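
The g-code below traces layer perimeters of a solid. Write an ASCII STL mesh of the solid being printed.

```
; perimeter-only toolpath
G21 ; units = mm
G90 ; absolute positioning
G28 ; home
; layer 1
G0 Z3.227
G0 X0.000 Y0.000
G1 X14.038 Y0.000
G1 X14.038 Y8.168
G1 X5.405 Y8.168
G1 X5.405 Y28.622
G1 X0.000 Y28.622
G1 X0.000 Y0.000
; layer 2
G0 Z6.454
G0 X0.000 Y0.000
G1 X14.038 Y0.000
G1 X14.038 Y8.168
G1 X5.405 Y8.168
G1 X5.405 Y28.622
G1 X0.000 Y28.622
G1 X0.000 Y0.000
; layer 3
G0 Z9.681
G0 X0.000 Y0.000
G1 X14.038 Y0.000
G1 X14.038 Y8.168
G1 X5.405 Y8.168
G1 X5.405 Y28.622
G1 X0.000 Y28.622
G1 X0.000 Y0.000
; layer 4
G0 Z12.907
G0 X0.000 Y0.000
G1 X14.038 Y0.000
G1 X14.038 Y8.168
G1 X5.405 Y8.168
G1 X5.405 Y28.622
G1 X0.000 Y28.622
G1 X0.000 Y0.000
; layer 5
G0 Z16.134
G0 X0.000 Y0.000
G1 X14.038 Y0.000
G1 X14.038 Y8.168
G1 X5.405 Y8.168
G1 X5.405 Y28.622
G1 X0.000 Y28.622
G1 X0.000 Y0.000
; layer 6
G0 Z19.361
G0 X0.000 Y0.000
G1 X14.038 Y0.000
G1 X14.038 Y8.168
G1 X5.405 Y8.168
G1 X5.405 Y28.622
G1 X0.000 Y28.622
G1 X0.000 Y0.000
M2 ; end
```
solid part
  facet normal 0.0000 0.0000 -1.0000
    outer loop
      vertex 14.038 8.168 0.000
      vertex 14.038 0.000 0.000
      vertex 0.000 0.000 0.000
    endloop
  endfacet
  facet normal 0.0000 0.0000 -1.0000
    outer loop
      vertex 5.405 8.168 0.000
      vertex 14.038 8.168 0.000
      vertex 0.000 0.000 0.000
    endloop
  endfacet
  facet normal 0.0000 0.0000 -1.0000
    outer loop
      vertex 5.405 28.622 0.000
      vertex 5.405 8.168 0.000
      vertex 0.000 0.000 0.000
    endloop
  endfacet
  facet normal 0.0000 0.0000 -1.0000
    outer loop
      vertex 0.000 28.622 0.000
      vertex 5.405 28.622 0.000
      vertex 0.000 0.000 0.000
    endloop
  endfacet
  facet normal 0.0000 0.0000 1.0000
    outer loop
      vertex 0.000 0.000 19.361
      vertex 14.038 0.000 19.361
      vertex 14.038 8.168 19.361
    endloop
  endfacet
  facet normal 0.0000 0.0000 1.0000
    outer loop
      vertex 0.000 0.000 19.361
      vertex 14.038 8.168 19.361
      vertex 5.405 8.168 19.361
    endloop
  endfacet
  facet normal 0.0000 0.0000 1.0000
    outer loop
      vertex 0.000 0.000 19.361
      vertex 5.405 8.168 19.361
      vertex 5.405 28.622 19.361
    endloop
  endfacet
  facet normal 0.0000 0.0000 1.0000
    outer loop
      vertex 0.000 0.000 19.361
      vertex 5.405 28.622 19.361
      vertex 0.000 28.622 19.361
    endloop
  endfacet
  facet normal 0.0000 -1.0000 0.0000
    outer loop
      vertex 0.000 0.000 0.000
      vertex 14.038 0.000 0.000
      vertex 14.038 0.000 19.361
    endloop
  endfacet
  facet normal 0.0000 -1.0000 0.0000
    outer loop
      vertex 0.000 0.000 0.000
      vertex 14.038 0.000 19.361
      vertex 0.000 0.000 19.361
    endloop
  endfacet
  facet normal 1.0000 0.0000 0.0000
    outer loop
      vertex 14.038 0.000 0.000
      vertex 14.038 8.168 0.000
      vertex 14.038 8.168 19.361
    endloop
  endfacet
  facet normal 1.0000 0.0000 0.0000
    outer loop
      vertex 14.038 0.000 0.000
      vertex 14.038 8.168 19.361
      vertex 14.038 0.000 19.361
    endloop
  endfacet
  facet normal 0.0000 1.0000 0.0000
    outer loop
      vertex 14.038 8.168 0.000
      vertex 5.405 8.168 0.000
      vertex 5.405 8.168 19.361
    endloop
  endfacet
  facet normal 0.0000 1.0000 0.0000
    outer loop
      vertex 14.038 8.168 0.000
      vertex 5.405 8.168 19.361
      vertex 14.038 8.168 19.361
    endloop
  endfacet
  facet normal 1.0000 0.0000 0.0000
    outer loop
      vertex 5.405 8.168 0.000
      vertex 5.405 28.622 0.000
      vertex 5.405 28.622 19.361
    endloop
  endfacet
  facet normal 1.0000 0.0000 0.0000
    outer loop
      vertex 5.405 8.168 0.000
      vertex 5.405 28.622 19.361
      vertex 5.405 8.168 19.361
    endloop
  endfacet
  facet normal 0.0000 1.0000 0.0000
    outer loop
      vertex 5.405 28.622 0.000
      vertex 0.000 28.622 0.000
      vertex 0.000 28.622 19.361
    endloop
  endfacet
  facet normal 0.0000 1.0000 0.0000
    outer loop
      vertex 5.405 28.622 0.000
      vertex 0.000 28.622 19.361
      vertex 5.405 28.622 19.361
    endloop
  endfacet
  facet normal -1.0000 0.0000 0.0000
    outer loop
      vertex 0.000 28.622 0.000
      vertex 0.000 0.000 0.000
      vertex 0.000 0.000 19.361
    endloop
  endfacet
  facet normal -1.0000 0.0000 0.0000
    outer loop
      vertex 0.000 28.622 0.000
      vertex 0.000 0.000 19.361
      vertex 0.000 28.622 19.361
    endloop
  endfacet
endsolid part

The G0 Z moves step by Δz≈3.227 mm. Every layer's G1 loop is the same polygon, so the solid is a straight extrusion of it from z=0 to z≈19.4. Closing with flat bottom and top caps and triangulating gives 20 facets — an L-shaped prism: outer 14 × 28.6 mm, arm thicknesses ≈ 8.17 mm (horizontal) and 5.41 mm (vertical), extruded 19.4 mm in z.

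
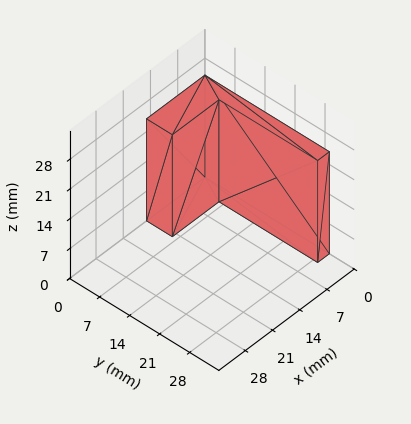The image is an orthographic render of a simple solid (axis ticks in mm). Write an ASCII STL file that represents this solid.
Reading the render: the shape is an L-shaped prism: outer 15 × 29 mm, arm thicknesses ≈ 6 mm (horizontal) and 3 mm (vertical), extruded 24 mm in z (dimensions read to the nearest mm from the axis ticks). For the STL, each face is triangulated and given an outward normal.

solid part
  facet normal 0.0000 0.0000 -1.0000
    outer loop
      vertex 15.0 6.0 0.0
      vertex 15.0 0.0 0.0
      vertex 0.0 0.0 0.0
    endloop
  endfacet
  facet normal 0.0000 0.0000 -1.0000
    outer loop
      vertex 3.0 6.0 0.0
      vertex 15.0 6.0 0.0
      vertex 0.0 0.0 0.0
    endloop
  endfacet
  facet normal 0.0000 0.0000 -1.0000
    outer loop
      vertex 3.0 29.0 0.0
      vertex 3.0 6.0 0.0
      vertex 0.0 0.0 0.0
    endloop
  endfacet
  facet normal 0.0000 0.0000 -1.0000
    outer loop
      vertex 0.0 29.0 0.0
      vertex 3.0 29.0 0.0
      vertex 0.0 0.0 0.0
    endloop
  endfacet
  facet normal 0.0000 0.0000 1.0000
    outer loop
      vertex 0.0 0.0 24.0
      vertex 15.0 0.0 24.0
      vertex 15.0 6.0 24.0
    endloop
  endfacet
  facet normal 0.0000 0.0000 1.0000
    outer loop
      vertex 0.0 0.0 24.0
      vertex 15.0 6.0 24.0
      vertex 3.0 6.0 24.0
    endloop
  endfacet
  facet normal 0.0000 0.0000 1.0000
    outer loop
      vertex 0.0 0.0 24.0
      vertex 3.0 6.0 24.0
      vertex 3.0 29.0 24.0
    endloop
  endfacet
  facet normal 0.0000 0.0000 1.0000
    outer loop
      vertex 0.0 0.0 24.0
      vertex 3.0 29.0 24.0
      vertex 0.0 29.0 24.0
    endloop
  endfacet
  facet normal 0.0000 -1.0000 0.0000
    outer loop
      vertex 0.0 0.0 0.0
      vertex 15.0 0.0 0.0
      vertex 15.0 0.0 24.0
    endloop
  endfacet
  facet normal 0.0000 -1.0000 0.0000
    outer loop
      vertex 0.0 0.0 0.0
      vertex 15.0 0.0 24.0
      vertex 0.0 0.0 24.0
    endloop
  endfacet
  facet normal 1.0000 0.0000 0.0000
    outer loop
      vertex 15.0 0.0 0.0
      vertex 15.0 6.0 0.0
      vertex 15.0 6.0 24.0
    endloop
  endfacet
  facet normal 1.0000 0.0000 0.0000
    outer loop
      vertex 15.0 0.0 0.0
      vertex 15.0 6.0 24.0
      vertex 15.0 0.0 24.0
    endloop
  endfacet
  facet normal 0.0000 1.0000 0.0000
    outer loop
      vertex 15.0 6.0 0.0
      vertex 3.0 6.0 0.0
      vertex 3.0 6.0 24.0
    endloop
  endfacet
  facet normal 0.0000 1.0000 0.0000
    outer loop
      vertex 15.0 6.0 0.0
      vertex 3.0 6.0 24.0
      vertex 15.0 6.0 24.0
    endloop
  endfacet
  facet normal 1.0000 0.0000 0.0000
    outer loop
      vertex 3.0 6.0 0.0
      vertex 3.0 29.0 0.0
      vertex 3.0 29.0 24.0
    endloop
  endfacet
  facet normal 1.0000 0.0000 0.0000
    outer loop
      vertex 3.0 6.0 0.0
      vertex 3.0 29.0 24.0
      vertex 3.0 6.0 24.0
    endloop
  endfacet
  facet normal 0.0000 1.0000 0.0000
    outer loop
      vertex 3.0 29.0 0.0
      vertex 0.0 29.0 0.0
      vertex 0.0 29.0 24.0
    endloop
  endfacet
  facet normal 0.0000 1.0000 0.0000
    outer loop
      vertex 3.0 29.0 0.0
      vertex 0.0 29.0 24.0
      vertex 3.0 29.0 24.0
    endloop
  endfacet
  facet normal -1.0000 0.0000 0.0000
    outer loop
      vertex 0.0 29.0 0.0
      vertex 0.0 0.0 0.0
      vertex 0.0 0.0 24.0
    endloop
  endfacet
  facet normal -1.0000 0.0000 0.0000
    outer loop
      vertex 0.0 29.0 0.0
      vertex 0.0 0.0 24.0
      vertex 0.0 29.0 24.0
    endloop
  endfacet
endsolid part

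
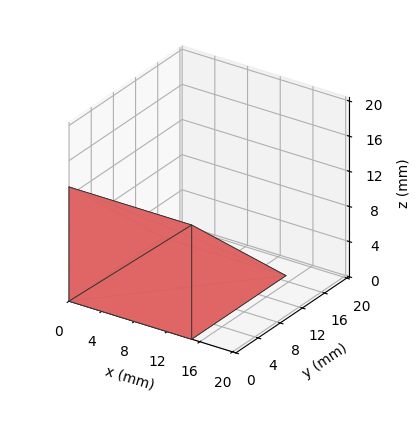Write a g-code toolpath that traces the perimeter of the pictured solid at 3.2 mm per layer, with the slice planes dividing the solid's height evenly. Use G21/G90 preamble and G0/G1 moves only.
Reading the render: the shape is a wedge (ramp): 15 × 17 mm base, rising to 13 mm along the y=0 edge and sloping linearly to z=0 at y=17 (dimensions read to the nearest mm from the axis ticks). For the g-code, the solid's height is divided into equal slices at the stated Δz and each level perimeter traced with G1 moves after a G0 lift.

; perimeter-only toolpath
G21 ; units = mm
G90 ; absolute positioning
G28 ; home
; layer 1
G0 Z3.2
G0 X0.0 Y0.0
G1 X15.0 Y0.0
G1 X15.0 Y12.8
G1 X0.0 Y12.8
G1 X0.0 Y0.0
; layer 2
G0 Z6.5
G0 X0.0 Y0.0
G1 X15.0 Y0.0
G1 X15.0 Y8.5
G1 X0.0 Y8.5
G1 X0.0 Y0.0
; layer 3
G0 Z9.8
G0 X0.0 Y0.0
G1 X15.0 Y0.0
G1 X15.0 Y4.2
G1 X0.0 Y4.2
G1 X0.0 Y0.0
M2 ; end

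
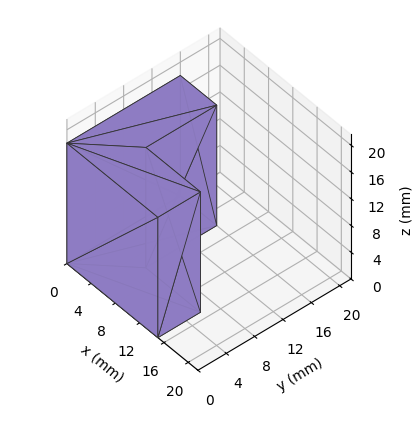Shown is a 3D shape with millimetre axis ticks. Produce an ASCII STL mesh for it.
Reading the render: the shape is an L-shaped prism: outer 15 × 16 mm, arm thicknesses ≈ 6 mm (horizontal) and 6 mm (vertical), extruded 18 mm in z (dimensions read to the nearest mm from the axis ticks). For the STL, each face is triangulated and given an outward normal.

solid part
  facet normal 0.0000 0.0000 -1.0000
    outer loop
      vertex 15.0 6.0 0.0
      vertex 15.0 0.0 0.0
      vertex 0.0 0.0 0.0
    endloop
  endfacet
  facet normal 0.0000 0.0000 -1.0000
    outer loop
      vertex 6.0 6.0 0.0
      vertex 15.0 6.0 0.0
      vertex 0.0 0.0 0.0
    endloop
  endfacet
  facet normal 0.0000 0.0000 -1.0000
    outer loop
      vertex 6.0 16.0 0.0
      vertex 6.0 6.0 0.0
      vertex 0.0 0.0 0.0
    endloop
  endfacet
  facet normal 0.0000 0.0000 -1.0000
    outer loop
      vertex 0.0 16.0 0.0
      vertex 6.0 16.0 0.0
      vertex 0.0 0.0 0.0
    endloop
  endfacet
  facet normal 0.0000 0.0000 1.0000
    outer loop
      vertex 0.0 0.0 18.0
      vertex 15.0 0.0 18.0
      vertex 15.0 6.0 18.0
    endloop
  endfacet
  facet normal 0.0000 0.0000 1.0000
    outer loop
      vertex 0.0 0.0 18.0
      vertex 15.0 6.0 18.0
      vertex 6.0 6.0 18.0
    endloop
  endfacet
  facet normal 0.0000 0.0000 1.0000
    outer loop
      vertex 0.0 0.0 18.0
      vertex 6.0 6.0 18.0
      vertex 6.0 16.0 18.0
    endloop
  endfacet
  facet normal 0.0000 0.0000 1.0000
    outer loop
      vertex 0.0 0.0 18.0
      vertex 6.0 16.0 18.0
      vertex 0.0 16.0 18.0
    endloop
  endfacet
  facet normal 0.0000 -1.0000 0.0000
    outer loop
      vertex 0.0 0.0 0.0
      vertex 15.0 0.0 0.0
      vertex 15.0 0.0 18.0
    endloop
  endfacet
  facet normal 0.0000 -1.0000 0.0000
    outer loop
      vertex 0.0 0.0 0.0
      vertex 15.0 0.0 18.0
      vertex 0.0 0.0 18.0
    endloop
  endfacet
  facet normal 1.0000 0.0000 0.0000
    outer loop
      vertex 15.0 0.0 0.0
      vertex 15.0 6.0 0.0
      vertex 15.0 6.0 18.0
    endloop
  endfacet
  facet normal 1.0000 0.0000 0.0000
    outer loop
      vertex 15.0 0.0 0.0
      vertex 15.0 6.0 18.0
      vertex 15.0 0.0 18.0
    endloop
  endfacet
  facet normal 0.0000 1.0000 0.0000
    outer loop
      vertex 15.0 6.0 0.0
      vertex 6.0 6.0 0.0
      vertex 6.0 6.0 18.0
    endloop
  endfacet
  facet normal 0.0000 1.0000 0.0000
    outer loop
      vertex 15.0 6.0 0.0
      vertex 6.0 6.0 18.0
      vertex 15.0 6.0 18.0
    endloop
  endfacet
  facet normal 1.0000 0.0000 0.0000
    outer loop
      vertex 6.0 6.0 0.0
      vertex 6.0 16.0 0.0
      vertex 6.0 16.0 18.0
    endloop
  endfacet
  facet normal 1.0000 0.0000 0.0000
    outer loop
      vertex 6.0 6.0 0.0
      vertex 6.0 16.0 18.0
      vertex 6.0 6.0 18.0
    endloop
  endfacet
  facet normal 0.0000 1.0000 0.0000
    outer loop
      vertex 6.0 16.0 0.0
      vertex 0.0 16.0 0.0
      vertex 0.0 16.0 18.0
    endloop
  endfacet
  facet normal 0.0000 1.0000 0.0000
    outer loop
      vertex 6.0 16.0 0.0
      vertex 0.0 16.0 18.0
      vertex 6.0 16.0 18.0
    endloop
  endfacet
  facet normal -1.0000 0.0000 0.0000
    outer loop
      vertex 0.0 16.0 0.0
      vertex 0.0 0.0 0.0
      vertex 0.0 0.0 18.0
    endloop
  endfacet
  facet normal -1.0000 0.0000 0.0000
    outer loop
      vertex 0.0 16.0 0.0
      vertex 0.0 0.0 18.0
      vertex 0.0 16.0 18.0
    endloop
  endfacet
endsolid part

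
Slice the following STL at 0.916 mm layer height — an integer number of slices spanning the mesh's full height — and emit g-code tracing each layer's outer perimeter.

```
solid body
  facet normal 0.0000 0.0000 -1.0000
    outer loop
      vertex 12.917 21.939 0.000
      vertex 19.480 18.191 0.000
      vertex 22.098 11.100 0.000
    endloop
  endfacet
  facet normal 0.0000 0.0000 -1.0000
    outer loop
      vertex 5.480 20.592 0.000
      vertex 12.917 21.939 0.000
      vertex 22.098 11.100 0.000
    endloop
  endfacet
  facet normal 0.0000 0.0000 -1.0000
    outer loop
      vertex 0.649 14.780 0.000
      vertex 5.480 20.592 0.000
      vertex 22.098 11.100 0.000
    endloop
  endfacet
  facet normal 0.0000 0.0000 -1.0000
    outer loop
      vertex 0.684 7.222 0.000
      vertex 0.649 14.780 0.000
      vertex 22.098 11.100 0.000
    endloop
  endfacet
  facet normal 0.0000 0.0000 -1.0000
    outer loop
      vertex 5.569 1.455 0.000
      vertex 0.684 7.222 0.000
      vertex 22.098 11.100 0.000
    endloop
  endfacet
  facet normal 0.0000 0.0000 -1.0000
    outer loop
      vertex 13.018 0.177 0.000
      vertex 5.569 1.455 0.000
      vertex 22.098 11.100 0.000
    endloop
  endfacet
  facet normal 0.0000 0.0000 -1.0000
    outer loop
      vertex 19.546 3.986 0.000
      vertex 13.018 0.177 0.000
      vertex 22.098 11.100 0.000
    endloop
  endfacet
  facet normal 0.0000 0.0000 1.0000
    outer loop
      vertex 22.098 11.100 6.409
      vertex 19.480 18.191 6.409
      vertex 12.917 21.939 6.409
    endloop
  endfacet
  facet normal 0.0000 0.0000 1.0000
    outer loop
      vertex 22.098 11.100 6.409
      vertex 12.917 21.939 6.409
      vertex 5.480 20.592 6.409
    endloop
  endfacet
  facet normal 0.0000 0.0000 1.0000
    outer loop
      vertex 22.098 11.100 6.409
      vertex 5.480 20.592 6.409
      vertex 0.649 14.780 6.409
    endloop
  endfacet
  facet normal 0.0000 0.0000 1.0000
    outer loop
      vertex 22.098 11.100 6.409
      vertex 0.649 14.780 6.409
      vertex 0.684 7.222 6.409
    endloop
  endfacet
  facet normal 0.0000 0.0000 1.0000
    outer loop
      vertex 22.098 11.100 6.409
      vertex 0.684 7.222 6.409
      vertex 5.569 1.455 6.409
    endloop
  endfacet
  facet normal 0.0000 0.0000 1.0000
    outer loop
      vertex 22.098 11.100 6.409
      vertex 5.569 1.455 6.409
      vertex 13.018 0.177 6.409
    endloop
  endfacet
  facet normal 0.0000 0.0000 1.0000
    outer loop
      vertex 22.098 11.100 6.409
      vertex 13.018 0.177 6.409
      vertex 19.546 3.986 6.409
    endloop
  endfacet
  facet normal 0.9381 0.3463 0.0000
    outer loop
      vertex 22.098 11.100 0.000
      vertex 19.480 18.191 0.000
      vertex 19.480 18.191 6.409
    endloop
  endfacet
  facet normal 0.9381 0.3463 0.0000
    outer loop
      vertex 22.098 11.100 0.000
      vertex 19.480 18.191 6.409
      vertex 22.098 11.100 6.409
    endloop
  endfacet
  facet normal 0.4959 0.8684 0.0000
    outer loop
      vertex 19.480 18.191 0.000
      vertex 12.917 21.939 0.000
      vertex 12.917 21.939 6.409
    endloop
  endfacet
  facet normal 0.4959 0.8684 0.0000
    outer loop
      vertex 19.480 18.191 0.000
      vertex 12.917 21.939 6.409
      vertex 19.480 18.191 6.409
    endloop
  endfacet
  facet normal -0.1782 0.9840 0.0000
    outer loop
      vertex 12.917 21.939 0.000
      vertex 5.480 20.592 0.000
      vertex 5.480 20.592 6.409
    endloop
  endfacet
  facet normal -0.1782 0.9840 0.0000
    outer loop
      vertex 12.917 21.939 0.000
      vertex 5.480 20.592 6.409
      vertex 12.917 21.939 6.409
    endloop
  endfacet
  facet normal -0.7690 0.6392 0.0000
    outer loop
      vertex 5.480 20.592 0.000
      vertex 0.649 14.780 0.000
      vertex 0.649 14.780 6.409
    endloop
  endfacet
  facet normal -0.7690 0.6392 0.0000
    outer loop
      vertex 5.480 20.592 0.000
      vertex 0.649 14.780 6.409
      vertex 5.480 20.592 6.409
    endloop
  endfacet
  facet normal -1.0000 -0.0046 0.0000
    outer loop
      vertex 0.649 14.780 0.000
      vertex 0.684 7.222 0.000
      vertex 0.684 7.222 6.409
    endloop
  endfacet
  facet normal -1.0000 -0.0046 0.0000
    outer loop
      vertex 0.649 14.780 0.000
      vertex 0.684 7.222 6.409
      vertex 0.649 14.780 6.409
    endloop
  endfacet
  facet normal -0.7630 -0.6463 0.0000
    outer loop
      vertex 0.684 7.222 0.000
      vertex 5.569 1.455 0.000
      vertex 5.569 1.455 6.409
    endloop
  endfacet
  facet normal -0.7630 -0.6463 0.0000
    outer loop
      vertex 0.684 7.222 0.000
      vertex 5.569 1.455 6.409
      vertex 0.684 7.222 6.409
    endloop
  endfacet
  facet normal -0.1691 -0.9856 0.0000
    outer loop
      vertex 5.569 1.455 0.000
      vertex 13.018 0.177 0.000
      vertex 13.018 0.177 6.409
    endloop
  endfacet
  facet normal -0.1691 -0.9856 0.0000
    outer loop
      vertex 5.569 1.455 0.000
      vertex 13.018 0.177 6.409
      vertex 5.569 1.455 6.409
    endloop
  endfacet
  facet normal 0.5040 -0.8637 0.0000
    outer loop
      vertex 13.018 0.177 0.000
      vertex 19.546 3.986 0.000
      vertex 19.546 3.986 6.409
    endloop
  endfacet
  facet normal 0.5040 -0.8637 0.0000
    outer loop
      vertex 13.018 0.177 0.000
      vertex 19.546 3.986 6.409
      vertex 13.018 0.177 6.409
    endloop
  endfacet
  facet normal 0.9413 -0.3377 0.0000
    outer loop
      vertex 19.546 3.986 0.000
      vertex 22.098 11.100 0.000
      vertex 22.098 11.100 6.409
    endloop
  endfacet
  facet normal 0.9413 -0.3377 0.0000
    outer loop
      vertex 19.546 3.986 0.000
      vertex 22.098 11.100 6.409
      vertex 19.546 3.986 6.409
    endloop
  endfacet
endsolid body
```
; perimeter-only toolpath
G21 ; units = mm
G90 ; absolute positioning
G28 ; home
; layer 1
G0 Z0.916
G0 X22.098 Y11.100
G1 X19.480 Y18.191
G1 X12.917 Y21.939
G1 X5.480 Y20.592
G1 X0.649 Y14.780
G1 X0.684 Y7.222
G1 X5.569 Y1.455
G1 X13.018 Y0.177
G1 X19.546 Y3.986
G1 X22.098 Y11.100
; layer 2
G0 Z1.831
G0 X22.098 Y11.100
G1 X19.480 Y18.191
G1 X12.917 Y21.939
G1 X5.480 Y20.592
G1 X0.649 Y14.780
G1 X0.684 Y7.222
G1 X5.569 Y1.455
G1 X13.018 Y0.177
G1 X19.546 Y3.986
G1 X22.098 Y11.100
; layer 3
G0 Z2.747
G0 X22.098 Y11.100
G1 X19.480 Y18.191
G1 X12.917 Y21.939
G1 X5.480 Y20.592
G1 X0.649 Y14.780
G1 X0.684 Y7.222
G1 X5.569 Y1.455
G1 X13.018 Y0.177
G1 X19.546 Y3.986
G1 X22.098 Y11.100
; layer 4
G0 Z3.662
G0 X22.098 Y11.100
G1 X19.480 Y18.191
G1 X12.917 Y21.939
G1 X5.480 Y20.592
G1 X0.649 Y14.780
G1 X0.684 Y7.222
G1 X5.569 Y1.455
G1 X13.018 Y0.177
G1 X19.546 Y3.986
G1 X22.098 Y11.100
; layer 5
G0 Z4.578
G0 X22.098 Y11.100
G1 X19.480 Y18.191
G1 X12.917 Y21.939
G1 X5.480 Y20.592
G1 X0.649 Y14.780
G1 X0.684 Y7.222
G1 X5.569 Y1.455
G1 X13.018 Y0.177
G1 X19.546 Y3.986
G1 X22.098 Y11.100
; layer 6
G0 Z5.493
G0 X22.098 Y11.100
G1 X19.480 Y18.191
G1 X12.917 Y21.939
G1 X5.480 Y20.592
G1 X0.649 Y14.780
G1 X0.684 Y7.222
G1 X5.569 Y1.455
G1 X13.018 Y0.177
G1 X19.546 Y3.986
G1 X22.098 Y11.100
; layer 7
G0 Z6.409
G0 X22.098 Y11.100
G1 X19.480 Y18.191
G1 X12.917 Y21.939
G1 X5.480 Y20.592
G1 X0.649 Y14.780
G1 X0.684 Y7.222
G1 X5.569 Y1.455
G1 X13.018 Y0.177
G1 X19.546 Y3.986
G1 X22.098 Y11.100
M2 ; end

The solid is a regular 9-sided prism (a cylinder approximated with 9 flat sides), circumscribed radius ≈ 11 mm, height ≈ 6.41 mm. Slicing at Δz = 0.916 mm — 7 equal slices spanning the solid's height, so layer i sits at z = i·h/7 — gives 7 non-empty perimeters. Each is a 9-segment closed polygon; G0 lifts to the layer z and rapids to the start vertex, then G1 traces the edges.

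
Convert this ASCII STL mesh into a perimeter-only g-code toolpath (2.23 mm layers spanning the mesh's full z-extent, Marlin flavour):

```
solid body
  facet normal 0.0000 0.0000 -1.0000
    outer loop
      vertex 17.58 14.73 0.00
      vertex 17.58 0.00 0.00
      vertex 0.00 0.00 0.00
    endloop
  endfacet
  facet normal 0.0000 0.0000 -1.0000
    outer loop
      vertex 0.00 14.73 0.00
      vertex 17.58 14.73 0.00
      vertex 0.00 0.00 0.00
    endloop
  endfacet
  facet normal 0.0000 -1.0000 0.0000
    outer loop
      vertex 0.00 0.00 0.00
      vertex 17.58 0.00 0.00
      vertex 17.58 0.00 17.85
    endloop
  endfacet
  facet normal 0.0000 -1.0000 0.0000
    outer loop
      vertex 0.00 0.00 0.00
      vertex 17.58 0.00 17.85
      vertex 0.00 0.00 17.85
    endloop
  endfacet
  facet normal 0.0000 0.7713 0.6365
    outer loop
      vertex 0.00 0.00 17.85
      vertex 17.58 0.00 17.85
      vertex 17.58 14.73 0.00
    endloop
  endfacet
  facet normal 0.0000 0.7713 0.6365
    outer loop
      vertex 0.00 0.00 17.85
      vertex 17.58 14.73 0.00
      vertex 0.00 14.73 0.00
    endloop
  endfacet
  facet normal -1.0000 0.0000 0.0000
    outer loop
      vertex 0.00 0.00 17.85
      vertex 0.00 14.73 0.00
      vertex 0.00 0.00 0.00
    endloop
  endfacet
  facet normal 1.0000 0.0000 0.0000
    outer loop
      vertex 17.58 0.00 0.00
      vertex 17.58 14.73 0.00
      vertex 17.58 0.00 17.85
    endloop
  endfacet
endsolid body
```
; perimeter-only toolpath
G21 ; units = mm
G90 ; absolute positioning
G28 ; home
; layer 1
G0 Z2.23
G0 X0.00 Y0.00
G1 X17.58 Y0.00
G1 X17.58 Y12.89
G1 X0.00 Y12.89
G1 X0.00 Y0.00
; layer 2
G0 Z4.46
G0 X0.00 Y0.00
G1 X17.58 Y0.00
G1 X17.58 Y11.05
G1 X0.00 Y11.05
G1 X0.00 Y0.00
; layer 3
G0 Z6.69
G0 X0.00 Y0.00
G1 X17.58 Y0.00
G1 X17.58 Y9.21
G1 X0.00 Y9.21
G1 X0.00 Y0.00
; layer 4
G0 Z8.93
G0 X0.00 Y0.00
G1 X17.58 Y0.00
G1 X17.58 Y7.37
G1 X0.00 Y7.37
G1 X0.00 Y0.00
; layer 5
G0 Z11.16
G0 X0.00 Y0.00
G1 X17.58 Y0.00
G1 X17.58 Y5.52
G1 X0.00 Y5.52
G1 X0.00 Y0.00
; layer 6
G0 Z13.39
G0 X0.00 Y0.00
G1 X17.58 Y0.00
G1 X17.58 Y3.68
G1 X0.00 Y3.68
G1 X0.00 Y0.00
; layer 7
G0 Z15.62
G0 X0.00 Y0.00
G1 X17.58 Y0.00
G1 X17.58 Y1.84
G1 X0.00 Y1.84
G1 X0.00 Y0.00
M2 ; end

The solid is a wedge (ramp): 17.6 × 14.7 mm base, rising to 17.9 mm along the y=0 edge and sloping linearly to z=0 at y=14.7. Slicing at Δz = 2.23 mm — 8 equal slices spanning the solid's height, so layer i sits at z = i·h/8 — gives 7 non-empty perimeters. Each is a 4-segment closed polygon; G0 lifts to the layer z and rapids to the start vertex, then G1 traces the edges. The cross-section shrinks linearly with z (the slice at the apex is degenerate and omitted).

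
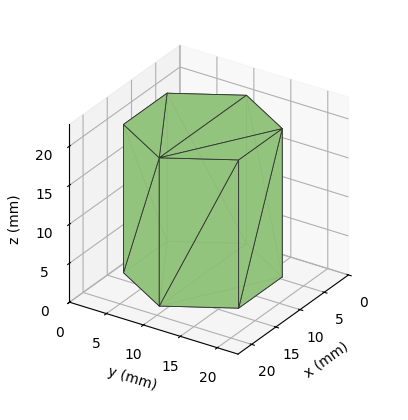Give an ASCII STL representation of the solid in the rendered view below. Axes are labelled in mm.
Reading the render: the shape is a regular 6-sided prism (a cylinder approximated with 6 flat sides), circumscribed radius ≈ 9 mm, height ≈ 19 mm (dimensions read to the nearest mm from the axis ticks). For the STL, each face is triangulated and given an outward normal.

solid part
  facet normal 0.0000 0.0000 -1.0000
    outer loop
      vertex 4.50 16.79 0.00
      vertex 13.50 16.79 0.00
      vertex 18.00 9.00 0.00
    endloop
  endfacet
  facet normal 0.0000 0.0000 -1.0000
    outer loop
      vertex 0.00 9.00 0.00
      vertex 4.50 16.79 0.00
      vertex 18.00 9.00 0.00
    endloop
  endfacet
  facet normal 0.0000 0.0000 -1.0000
    outer loop
      vertex 4.50 1.21 0.00
      vertex 0.00 9.00 0.00
      vertex 18.00 9.00 0.00
    endloop
  endfacet
  facet normal 0.0000 0.0000 -1.0000
    outer loop
      vertex 13.50 1.21 0.00
      vertex 4.50 1.21 0.00
      vertex 18.00 9.00 0.00
    endloop
  endfacet
  facet normal 0.0000 0.0000 1.0000
    outer loop
      vertex 18.00 9.00 19.00
      vertex 13.50 16.79 19.00
      vertex 4.50 16.79 19.00
    endloop
  endfacet
  facet normal 0.0000 0.0000 1.0000
    outer loop
      vertex 18.00 9.00 19.00
      vertex 4.50 16.79 19.00
      vertex 0.00 9.00 19.00
    endloop
  endfacet
  facet normal 0.0000 0.0000 1.0000
    outer loop
      vertex 18.00 9.00 19.00
      vertex 0.00 9.00 19.00
      vertex 4.50 1.21 19.00
    endloop
  endfacet
  facet normal 0.0000 0.0000 1.0000
    outer loop
      vertex 18.00 9.00 19.00
      vertex 4.50 1.21 19.00
      vertex 13.50 1.21 19.00
    endloop
  endfacet
  facet normal 0.8659 0.5002 0.0000
    outer loop
      vertex 18.00 9.00 0.00
      vertex 13.50 16.79 0.00
      vertex 13.50 16.79 19.00
    endloop
  endfacet
  facet normal 0.8659 0.5002 0.0000
    outer loop
      vertex 18.00 9.00 0.00
      vertex 13.50 16.79 19.00
      vertex 18.00 9.00 19.00
    endloop
  endfacet
  facet normal 0.0000 1.0000 0.0000
    outer loop
      vertex 13.50 16.79 0.00
      vertex 4.50 16.79 0.00
      vertex 4.50 16.79 19.00
    endloop
  endfacet
  facet normal 0.0000 1.0000 0.0000
    outer loop
      vertex 13.50 16.79 0.00
      vertex 4.50 16.79 19.00
      vertex 13.50 16.79 19.00
    endloop
  endfacet
  facet normal -0.8659 0.5002 0.0000
    outer loop
      vertex 4.50 16.79 0.00
      vertex 0.00 9.00 0.00
      vertex 0.00 9.00 19.00
    endloop
  endfacet
  facet normal -0.8659 0.5002 0.0000
    outer loop
      vertex 4.50 16.79 0.00
      vertex 0.00 9.00 19.00
      vertex 4.50 16.79 19.00
    endloop
  endfacet
  facet normal -0.8659 -0.5002 0.0000
    outer loop
      vertex 0.00 9.00 0.00
      vertex 4.50 1.21 0.00
      vertex 4.50 1.21 19.00
    endloop
  endfacet
  facet normal -0.8659 -0.5002 0.0000
    outer loop
      vertex 0.00 9.00 0.00
      vertex 4.50 1.21 19.00
      vertex 0.00 9.00 19.00
    endloop
  endfacet
  facet normal 0.0000 -1.0000 0.0000
    outer loop
      vertex 4.50 1.21 0.00
      vertex 13.50 1.21 0.00
      vertex 13.50 1.21 19.00
    endloop
  endfacet
  facet normal 0.0000 -1.0000 0.0000
    outer loop
      vertex 4.50 1.21 0.00
      vertex 13.50 1.21 19.00
      vertex 4.50 1.21 19.00
    endloop
  endfacet
  facet normal 0.8659 -0.5002 0.0000
    outer loop
      vertex 13.50 1.21 0.00
      vertex 18.00 9.00 0.00
      vertex 18.00 9.00 19.00
    endloop
  endfacet
  facet normal 0.8659 -0.5002 0.0000
    outer loop
      vertex 13.50 1.21 0.00
      vertex 18.00 9.00 19.00
      vertex 13.50 1.21 19.00
    endloop
  endfacet
endsolid part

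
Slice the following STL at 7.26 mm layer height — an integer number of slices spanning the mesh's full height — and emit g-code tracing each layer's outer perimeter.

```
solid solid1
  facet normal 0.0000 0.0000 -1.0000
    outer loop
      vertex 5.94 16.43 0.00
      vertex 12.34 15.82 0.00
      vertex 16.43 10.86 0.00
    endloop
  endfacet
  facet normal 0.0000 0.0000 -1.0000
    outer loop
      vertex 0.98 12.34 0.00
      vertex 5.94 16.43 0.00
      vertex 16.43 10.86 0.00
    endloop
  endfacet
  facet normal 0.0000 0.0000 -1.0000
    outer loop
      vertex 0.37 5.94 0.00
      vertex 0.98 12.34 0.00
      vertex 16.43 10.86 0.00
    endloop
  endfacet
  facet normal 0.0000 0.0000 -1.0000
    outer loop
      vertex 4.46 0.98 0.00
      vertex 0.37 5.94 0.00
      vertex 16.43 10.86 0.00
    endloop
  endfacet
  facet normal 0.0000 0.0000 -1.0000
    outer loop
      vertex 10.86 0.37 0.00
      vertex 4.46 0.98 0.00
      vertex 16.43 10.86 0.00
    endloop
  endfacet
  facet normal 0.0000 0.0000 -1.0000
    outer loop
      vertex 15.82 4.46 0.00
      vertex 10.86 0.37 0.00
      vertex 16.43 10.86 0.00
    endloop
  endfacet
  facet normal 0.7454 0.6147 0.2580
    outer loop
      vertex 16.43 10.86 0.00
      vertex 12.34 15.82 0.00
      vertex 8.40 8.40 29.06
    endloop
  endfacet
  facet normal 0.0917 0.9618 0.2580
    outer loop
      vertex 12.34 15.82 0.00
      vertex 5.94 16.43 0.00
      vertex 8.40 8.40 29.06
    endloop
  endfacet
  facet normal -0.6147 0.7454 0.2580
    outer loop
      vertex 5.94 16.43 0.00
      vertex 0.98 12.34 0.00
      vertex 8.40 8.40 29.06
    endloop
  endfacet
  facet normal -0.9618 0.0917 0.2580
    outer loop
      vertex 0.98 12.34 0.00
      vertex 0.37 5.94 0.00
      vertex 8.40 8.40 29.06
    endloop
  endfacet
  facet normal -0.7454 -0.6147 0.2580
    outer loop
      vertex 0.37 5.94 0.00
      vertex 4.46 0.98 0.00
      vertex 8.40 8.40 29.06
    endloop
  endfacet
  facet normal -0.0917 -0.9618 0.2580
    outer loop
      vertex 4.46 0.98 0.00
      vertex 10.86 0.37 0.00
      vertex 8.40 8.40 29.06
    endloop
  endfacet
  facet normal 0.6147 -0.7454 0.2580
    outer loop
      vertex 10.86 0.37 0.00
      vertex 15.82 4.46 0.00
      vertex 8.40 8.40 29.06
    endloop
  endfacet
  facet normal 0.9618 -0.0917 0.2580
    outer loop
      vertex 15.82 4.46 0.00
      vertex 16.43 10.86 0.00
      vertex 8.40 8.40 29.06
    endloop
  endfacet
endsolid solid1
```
; perimeter-only toolpath
G21 ; units = mm
G90 ; absolute positioning
G28 ; home
; layer 1
G0 Z7.26
G0 X14.42 Y10.24
G1 X11.35 Y13.96
G1 X6.55 Y14.42
G1 X2.83 Y11.35
G1 X2.38 Y6.55
G1 X5.45 Y2.83
G1 X10.24 Y2.38
G1 X13.96 Y5.45
G1 X14.42 Y10.24
; layer 2
G0 Z14.53
G0 X12.41 Y9.63
G1 X10.37 Y12.11
G1 X7.17 Y12.41
G1 X4.69 Y10.37
G1 X4.38 Y7.17
G1 X6.43 Y4.69
G1 X9.63 Y4.38
G1 X12.11 Y6.43
G1 X12.41 Y9.63
; layer 3
G0 Z21.79
G0 X10.41 Y9.02
G1 X9.39 Y10.26
G1 X7.79 Y10.41
G1 X6.55 Y9.39
G1 X6.39 Y7.79
G1 X7.42 Y6.55
G1 X9.02 Y6.39
G1 X10.26 Y7.42
G1 X10.41 Y9.02
M2 ; end

The solid is a regular 8-sided pyramid, base circumscribed radius ≈ 8.4 mm, apex at z ≈ 29.1 mm. Slicing at Δz = 7.26 mm — 4 equal slices spanning the solid's height, so layer i sits at z = i·h/4 — gives 3 non-empty perimeters. Each is a 8-segment closed polygon; G0 lifts to the layer z and rapids to the start vertex, then G1 traces the edges. The cross-section shrinks linearly with z (the slice at the apex is degenerate and omitted).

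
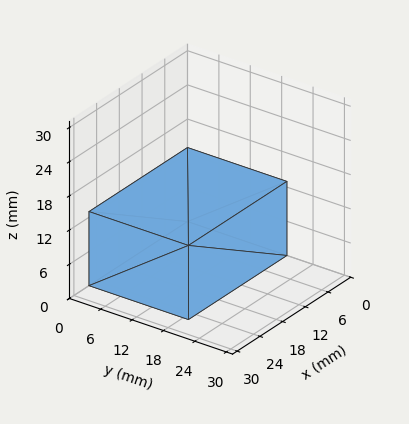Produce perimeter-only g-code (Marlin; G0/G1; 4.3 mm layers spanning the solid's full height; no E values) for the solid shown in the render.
Reading the render: the shape is a rectangular box, roughly 26 × 19 mm footprint and 13 mm tall (dimensions read to the nearest mm from the axis ticks). For the g-code, the solid's height is divided into equal slices at the stated Δz and each level perimeter traced with G1 moves after a G0 lift.

; perimeter-only toolpath
G21 ; units = mm
G90 ; absolute positioning
G28 ; home
; layer 1
G0 Z4.3
G0 X0.0 Y0.0
G1 X26.0 Y0.0
G1 X26.0 Y19.0
G1 X0.0 Y19.0
G1 X0.0 Y0.0
; layer 2
G0 Z8.7
G0 X0.0 Y0.0
G1 X26.0 Y0.0
G1 X26.0 Y19.0
G1 X0.0 Y19.0
G1 X0.0 Y0.0
; layer 3
G0 Z13.0
G0 X0.0 Y0.0
G1 X26.0 Y0.0
G1 X26.0 Y19.0
G1 X0.0 Y19.0
G1 X0.0 Y0.0
M2 ; end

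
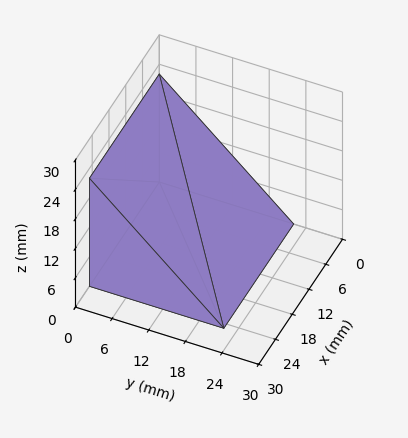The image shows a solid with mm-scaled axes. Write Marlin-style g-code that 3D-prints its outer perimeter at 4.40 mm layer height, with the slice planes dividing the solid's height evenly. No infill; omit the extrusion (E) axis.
Reading the render: the shape is a wedge (ramp): 25 × 22 mm base, rising to 22 mm along the y=0 edge and sloping linearly to z=0 at y=22 (dimensions read to the nearest mm from the axis ticks). For the g-code, the solid's height is divided into equal slices at the stated Δz and each level perimeter traced with G1 moves after a G0 lift.

; perimeter-only toolpath
G21 ; units = mm
G90 ; absolute positioning
G28 ; home
; layer 1
G0 Z4.40
G0 X0.00 Y0.00
G1 X25.00 Y0.00
G1 X25.00 Y17.60
G1 X0.00 Y17.60
G1 X0.00 Y0.00
; layer 2
G0 Z8.80
G0 X0.00 Y0.00
G1 X25.00 Y0.00
G1 X25.00 Y13.20
G1 X0.00 Y13.20
G1 X0.00 Y0.00
; layer 3
G0 Z13.20
G0 X0.00 Y0.00
G1 X25.00 Y0.00
G1 X25.00 Y8.80
G1 X0.00 Y8.80
G1 X0.00 Y0.00
; layer 4
G0 Z17.60
G0 X0.00 Y0.00
G1 X25.00 Y0.00
G1 X25.00 Y4.40
G1 X0.00 Y4.40
G1 X0.00 Y0.00
M2 ; end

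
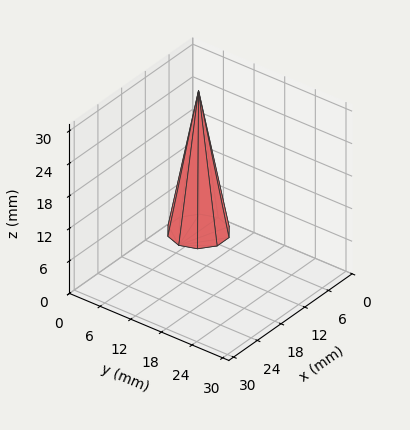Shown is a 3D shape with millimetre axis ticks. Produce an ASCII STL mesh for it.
Reading the render: the shape is a regular 10-sided pyramid, base circumscribed radius ≈ 5 mm, apex at z ≈ 26 mm (dimensions read to the nearest mm from the axis ticks). For the STL, each face is triangulated and given an outward normal.

solid part
  facet normal 0.0000 0.0000 -1.0000
    outer loop
      vertex 6.5 9.8 0.0
      vertex 9.0 7.9 0.0
      vertex 10.0 5.0 0.0
    endloop
  endfacet
  facet normal 0.0000 0.0000 -1.0000
    outer loop
      vertex 3.5 9.8 0.0
      vertex 6.5 9.8 0.0
      vertex 10.0 5.0 0.0
    endloop
  endfacet
  facet normal 0.0000 0.0000 -1.0000
    outer loop
      vertex 1.0 7.9 0.0
      vertex 3.5 9.8 0.0
      vertex 10.0 5.0 0.0
    endloop
  endfacet
  facet normal 0.0000 0.0000 -1.0000
    outer loop
      vertex 0.0 5.0 0.0
      vertex 1.0 7.9 0.0
      vertex 10.0 5.0 0.0
    endloop
  endfacet
  facet normal 0.0000 0.0000 -1.0000
    outer loop
      vertex 1.0 2.1 0.0
      vertex 0.0 5.0 0.0
      vertex 10.0 5.0 0.0
    endloop
  endfacet
  facet normal 0.0000 0.0000 -1.0000
    outer loop
      vertex 3.5 0.2 0.0
      vertex 1.0 2.1 0.0
      vertex 10.0 5.0 0.0
    endloop
  endfacet
  facet normal 0.0000 0.0000 -1.0000
    outer loop
      vertex 6.5 0.2 0.0
      vertex 3.5 0.2 0.0
      vertex 10.0 5.0 0.0
    endloop
  endfacet
  facet normal 0.0000 0.0000 -1.0000
    outer loop
      vertex 9.0 2.1 0.0
      vertex 6.5 0.2 0.0
      vertex 10.0 5.0 0.0
    endloop
  endfacet
  facet normal 0.9301 0.3207 0.1789
    outer loop
      vertex 10.0 5.0 0.0
      vertex 9.0 7.9 0.0
      vertex 5.0 5.0 26.0
    endloop
  endfacet
  facet normal 0.5953 0.7833 0.1790
    outer loop
      vertex 9.0 7.9 0.0
      vertex 6.5 9.8 0.0
      vertex 5.0 5.0 26.0
    endloop
  endfacet
  facet normal 0.0000 0.9834 0.1815
    outer loop
      vertex 6.5 9.8 0.0
      vertex 3.5 9.8 0.0
      vertex 5.0 5.0 26.0
    endloop
  endfacet
  facet normal -0.5953 0.7833 0.1790
    outer loop
      vertex 3.5 9.8 0.0
      vertex 1.0 7.9 0.0
      vertex 5.0 5.0 26.0
    endloop
  endfacet
  facet normal -0.9301 0.3207 0.1789
    outer loop
      vertex 1.0 7.9 0.0
      vertex 0.0 5.0 0.0
      vertex 5.0 5.0 26.0
    endloop
  endfacet
  facet normal -0.9301 -0.3207 0.1789
    outer loop
      vertex 0.0 5.0 0.0
      vertex 1.0 2.1 0.0
      vertex 5.0 5.0 26.0
    endloop
  endfacet
  facet normal -0.5953 -0.7833 0.1790
    outer loop
      vertex 1.0 2.1 0.0
      vertex 3.5 0.2 0.0
      vertex 5.0 5.0 26.0
    endloop
  endfacet
  facet normal 0.0000 -0.9834 0.1815
    outer loop
      vertex 3.5 0.2 0.0
      vertex 6.5 0.2 0.0
      vertex 5.0 5.0 26.0
    endloop
  endfacet
  facet normal 0.5953 -0.7833 0.1790
    outer loop
      vertex 6.5 0.2 0.0
      vertex 9.0 2.1 0.0
      vertex 5.0 5.0 26.0
    endloop
  endfacet
  facet normal 0.9301 -0.3207 0.1789
    outer loop
      vertex 9.0 2.1 0.0
      vertex 10.0 5.0 0.0
      vertex 5.0 5.0 26.0
    endloop
  endfacet
endsolid part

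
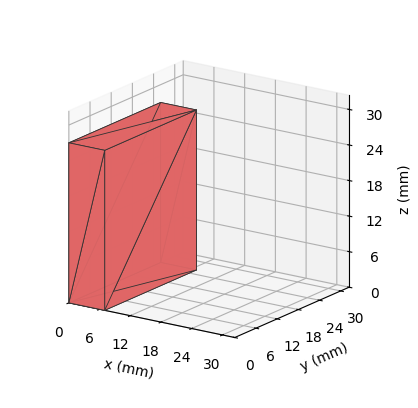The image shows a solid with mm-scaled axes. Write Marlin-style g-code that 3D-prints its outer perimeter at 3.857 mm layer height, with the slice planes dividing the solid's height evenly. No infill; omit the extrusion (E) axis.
Reading the render: the shape is a rectangular box, roughly 7 × 26 mm footprint and 27 mm tall (dimensions read to the nearest mm from the axis ticks). For the g-code, the solid's height is divided into equal slices at the stated Δz and each level perimeter traced with G1 moves after a G0 lift.

; perimeter-only toolpath
G21 ; units = mm
G90 ; absolute positioning
G28 ; home
; layer 1
G0 Z3.857
G0 X0.000 Y0.000
G1 X7.000 Y0.000
G1 X7.000 Y26.000
G1 X0.000 Y26.000
G1 X0.000 Y0.000
; layer 2
G0 Z7.714
G0 X0.000 Y0.000
G1 X7.000 Y0.000
G1 X7.000 Y26.000
G1 X0.000 Y26.000
G1 X0.000 Y0.000
; layer 3
G0 Z11.571
G0 X0.000 Y0.000
G1 X7.000 Y0.000
G1 X7.000 Y26.000
G1 X0.000 Y26.000
G1 X0.000 Y0.000
; layer 4
G0 Z15.429
G0 X0.000 Y0.000
G1 X7.000 Y0.000
G1 X7.000 Y26.000
G1 X0.000 Y26.000
G1 X0.000 Y0.000
; layer 5
G0 Z19.286
G0 X0.000 Y0.000
G1 X7.000 Y0.000
G1 X7.000 Y26.000
G1 X0.000 Y26.000
G1 X0.000 Y0.000
; layer 6
G0 Z23.143
G0 X0.000 Y0.000
G1 X7.000 Y0.000
G1 X7.000 Y26.000
G1 X0.000 Y26.000
G1 X0.000 Y0.000
; layer 7
G0 Z27.000
G0 X0.000 Y0.000
G1 X7.000 Y0.000
G1 X7.000 Y26.000
G1 X0.000 Y26.000
G1 X0.000 Y0.000
M2 ; end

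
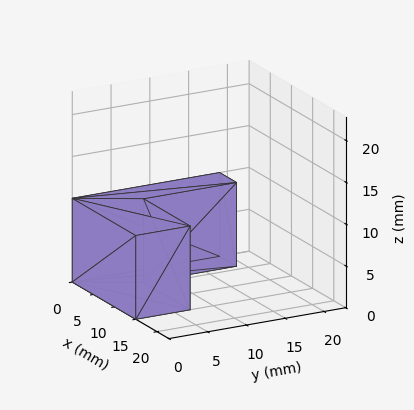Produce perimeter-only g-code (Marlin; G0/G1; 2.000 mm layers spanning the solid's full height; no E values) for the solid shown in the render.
Reading the render: the shape is an L-shaped prism: outer 15 × 19 mm, arm thicknesses ≈ 7 mm (horizontal) and 4 mm (vertical), extruded 10 mm in z (dimensions read to the nearest mm from the axis ticks). For the g-code, the solid's height is divided into equal slices at the stated Δz and each level perimeter traced with G1 moves after a G0 lift.

; perimeter-only toolpath
G21 ; units = mm
G90 ; absolute positioning
G28 ; home
; layer 1
G0 Z2.000
G0 X0.000 Y0.000
G1 X15.000 Y0.000
G1 X15.000 Y7.000
G1 X4.000 Y7.000
G1 X4.000 Y19.000
G1 X0.000 Y19.000
G1 X0.000 Y0.000
; layer 2
G0 Z4.000
G0 X0.000 Y0.000
G1 X15.000 Y0.000
G1 X15.000 Y7.000
G1 X4.000 Y7.000
G1 X4.000 Y19.000
G1 X0.000 Y19.000
G1 X0.000 Y0.000
; layer 3
G0 Z6.000
G0 X0.000 Y0.000
G1 X15.000 Y0.000
G1 X15.000 Y7.000
G1 X4.000 Y7.000
G1 X4.000 Y19.000
G1 X0.000 Y19.000
G1 X0.000 Y0.000
; layer 4
G0 Z8.000
G0 X0.000 Y0.000
G1 X15.000 Y0.000
G1 X15.000 Y7.000
G1 X4.000 Y7.000
G1 X4.000 Y19.000
G1 X0.000 Y19.000
G1 X0.000 Y0.000
; layer 5
G0 Z10.000
G0 X0.000 Y0.000
G1 X15.000 Y0.000
G1 X15.000 Y7.000
G1 X4.000 Y7.000
G1 X4.000 Y19.000
G1 X0.000 Y19.000
G1 X0.000 Y0.000
M2 ; end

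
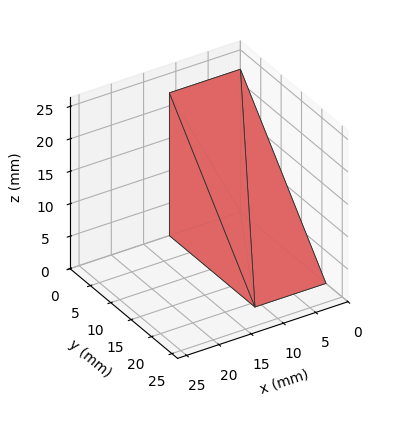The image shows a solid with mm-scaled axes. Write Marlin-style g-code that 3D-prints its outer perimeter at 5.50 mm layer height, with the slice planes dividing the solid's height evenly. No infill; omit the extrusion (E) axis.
Reading the render: the shape is a wedge (ramp): 11 × 21 mm base, rising to 22 mm along the y=0 edge and sloping linearly to z=0 at y=21 (dimensions read to the nearest mm from the axis ticks). For the g-code, the solid's height is divided into equal slices at the stated Δz and each level perimeter traced with G1 moves after a G0 lift.

; perimeter-only toolpath
G21 ; units = mm
G90 ; absolute positioning
G28 ; home
; layer 1
G0 Z5.50
G0 X0.00 Y0.00
G1 X11.00 Y0.00
G1 X11.00 Y15.75
G1 X0.00 Y15.75
G1 X0.00 Y0.00
; layer 2
G0 Z11.00
G0 X0.00 Y0.00
G1 X11.00 Y0.00
G1 X11.00 Y10.50
G1 X0.00 Y10.50
G1 X0.00 Y0.00
; layer 3
G0 Z16.50
G0 X0.00 Y0.00
G1 X11.00 Y0.00
G1 X11.00 Y5.25
G1 X0.00 Y5.25
G1 X0.00 Y0.00
M2 ; end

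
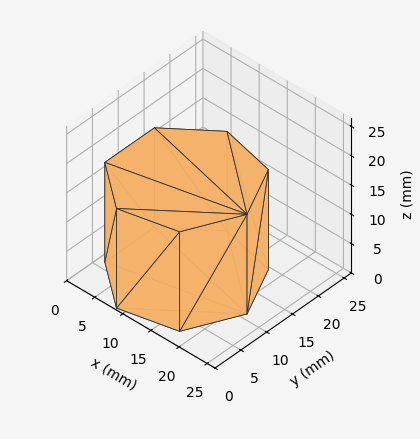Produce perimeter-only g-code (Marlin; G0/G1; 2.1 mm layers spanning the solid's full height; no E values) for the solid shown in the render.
Reading the render: the shape is a regular 7-sided prism (a cylinder approximated with 7 flat sides), circumscribed radius ≈ 11 mm, height ≈ 17 mm (dimensions read to the nearest mm from the axis ticks). For the g-code, the solid's height is divided into equal slices at the stated Δz and each level perimeter traced with G1 moves after a G0 lift.

; perimeter-only toolpath
G21 ; units = mm
G90 ; absolute positioning
G28 ; home
; layer 1
G0 Z2.1
G0 X22.0 Y11.0
G1 X17.9 Y19.6
G1 X8.6 Y21.7
G1 X1.1 Y15.8
G1 X1.1 Y6.2
G1 X8.6 Y0.3
G1 X17.9 Y2.4
G1 X22.0 Y11.0
; layer 2
G0 Z4.2
G0 X22.0 Y11.0
G1 X17.9 Y19.6
G1 X8.6 Y21.7
G1 X1.1 Y15.8
G1 X1.1 Y6.2
G1 X8.6 Y0.3
G1 X17.9 Y2.4
G1 X22.0 Y11.0
; layer 3
G0 Z6.4
G0 X22.0 Y11.0
G1 X17.9 Y19.6
G1 X8.6 Y21.7
G1 X1.1 Y15.8
G1 X1.1 Y6.2
G1 X8.6 Y0.3
G1 X17.9 Y2.4
G1 X22.0 Y11.0
; layer 4
G0 Z8.5
G0 X22.0 Y11.0
G1 X17.9 Y19.6
G1 X8.6 Y21.7
G1 X1.1 Y15.8
G1 X1.1 Y6.2
G1 X8.6 Y0.3
G1 X17.9 Y2.4
G1 X22.0 Y11.0
; layer 5
G0 Z10.6
G0 X22.0 Y11.0
G1 X17.9 Y19.6
G1 X8.6 Y21.7
G1 X1.1 Y15.8
G1 X1.1 Y6.2
G1 X8.6 Y0.3
G1 X17.9 Y2.4
G1 X22.0 Y11.0
; layer 6
G0 Z12.8
G0 X22.0 Y11.0
G1 X17.9 Y19.6
G1 X8.6 Y21.7
G1 X1.1 Y15.8
G1 X1.1 Y6.2
G1 X8.6 Y0.3
G1 X17.9 Y2.4
G1 X22.0 Y11.0
; layer 7
G0 Z14.9
G0 X22.0 Y11.0
G1 X17.9 Y19.6
G1 X8.6 Y21.7
G1 X1.1 Y15.8
G1 X1.1 Y6.2
G1 X8.6 Y0.3
G1 X17.9 Y2.4
G1 X22.0 Y11.0
; layer 8
G0 Z17.0
G0 X22.0 Y11.0
G1 X17.9 Y19.6
G1 X8.6 Y21.7
G1 X1.1 Y15.8
G1 X1.1 Y6.2
G1 X8.6 Y0.3
G1 X17.9 Y2.4
G1 X22.0 Y11.0
M2 ; end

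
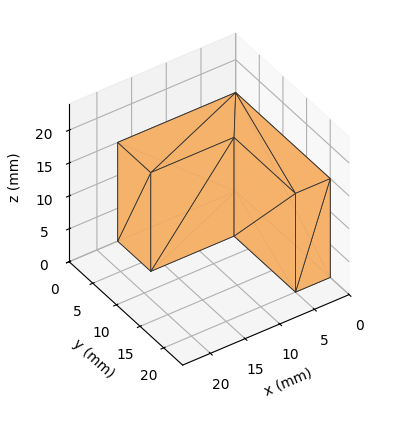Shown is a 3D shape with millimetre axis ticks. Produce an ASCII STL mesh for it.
Reading the render: the shape is an L-shaped prism: outer 17 × 20 mm, arm thicknesses ≈ 7 mm (horizontal) and 5 mm (vertical), extruded 15 mm in z (dimensions read to the nearest mm from the axis ticks). For the STL, each face is triangulated and given an outward normal.

solid part
  facet normal 0.0000 0.0000 -1.0000
    outer loop
      vertex 17.00 7.00 0.00
      vertex 17.00 0.00 0.00
      vertex 0.00 0.00 0.00
    endloop
  endfacet
  facet normal 0.0000 0.0000 -1.0000
    outer loop
      vertex 5.00 7.00 0.00
      vertex 17.00 7.00 0.00
      vertex 0.00 0.00 0.00
    endloop
  endfacet
  facet normal 0.0000 0.0000 -1.0000
    outer loop
      vertex 5.00 20.00 0.00
      vertex 5.00 7.00 0.00
      vertex 0.00 0.00 0.00
    endloop
  endfacet
  facet normal 0.0000 0.0000 -1.0000
    outer loop
      vertex 0.00 20.00 0.00
      vertex 5.00 20.00 0.00
      vertex 0.00 0.00 0.00
    endloop
  endfacet
  facet normal 0.0000 0.0000 1.0000
    outer loop
      vertex 0.00 0.00 15.00
      vertex 17.00 0.00 15.00
      vertex 17.00 7.00 15.00
    endloop
  endfacet
  facet normal 0.0000 0.0000 1.0000
    outer loop
      vertex 0.00 0.00 15.00
      vertex 17.00 7.00 15.00
      vertex 5.00 7.00 15.00
    endloop
  endfacet
  facet normal 0.0000 0.0000 1.0000
    outer loop
      vertex 0.00 0.00 15.00
      vertex 5.00 7.00 15.00
      vertex 5.00 20.00 15.00
    endloop
  endfacet
  facet normal 0.0000 0.0000 1.0000
    outer loop
      vertex 0.00 0.00 15.00
      vertex 5.00 20.00 15.00
      vertex 0.00 20.00 15.00
    endloop
  endfacet
  facet normal 0.0000 -1.0000 0.0000
    outer loop
      vertex 0.00 0.00 0.00
      vertex 17.00 0.00 0.00
      vertex 17.00 0.00 15.00
    endloop
  endfacet
  facet normal 0.0000 -1.0000 0.0000
    outer loop
      vertex 0.00 0.00 0.00
      vertex 17.00 0.00 15.00
      vertex 0.00 0.00 15.00
    endloop
  endfacet
  facet normal 1.0000 0.0000 0.0000
    outer loop
      vertex 17.00 0.00 0.00
      vertex 17.00 7.00 0.00
      vertex 17.00 7.00 15.00
    endloop
  endfacet
  facet normal 1.0000 0.0000 0.0000
    outer loop
      vertex 17.00 0.00 0.00
      vertex 17.00 7.00 15.00
      vertex 17.00 0.00 15.00
    endloop
  endfacet
  facet normal 0.0000 1.0000 0.0000
    outer loop
      vertex 17.00 7.00 0.00
      vertex 5.00 7.00 0.00
      vertex 5.00 7.00 15.00
    endloop
  endfacet
  facet normal 0.0000 1.0000 0.0000
    outer loop
      vertex 17.00 7.00 0.00
      vertex 5.00 7.00 15.00
      vertex 17.00 7.00 15.00
    endloop
  endfacet
  facet normal 1.0000 0.0000 0.0000
    outer loop
      vertex 5.00 7.00 0.00
      vertex 5.00 20.00 0.00
      vertex 5.00 20.00 15.00
    endloop
  endfacet
  facet normal 1.0000 0.0000 0.0000
    outer loop
      vertex 5.00 7.00 0.00
      vertex 5.00 20.00 15.00
      vertex 5.00 7.00 15.00
    endloop
  endfacet
  facet normal 0.0000 1.0000 0.0000
    outer loop
      vertex 5.00 20.00 0.00
      vertex 0.00 20.00 0.00
      vertex 0.00 20.00 15.00
    endloop
  endfacet
  facet normal 0.0000 1.0000 0.0000
    outer loop
      vertex 5.00 20.00 0.00
      vertex 0.00 20.00 15.00
      vertex 5.00 20.00 15.00
    endloop
  endfacet
  facet normal -1.0000 0.0000 0.0000
    outer loop
      vertex 0.00 20.00 0.00
      vertex 0.00 0.00 0.00
      vertex 0.00 0.00 15.00
    endloop
  endfacet
  facet normal -1.0000 0.0000 0.0000
    outer loop
      vertex 0.00 20.00 0.00
      vertex 0.00 0.00 15.00
      vertex 0.00 20.00 15.00
    endloop
  endfacet
endsolid part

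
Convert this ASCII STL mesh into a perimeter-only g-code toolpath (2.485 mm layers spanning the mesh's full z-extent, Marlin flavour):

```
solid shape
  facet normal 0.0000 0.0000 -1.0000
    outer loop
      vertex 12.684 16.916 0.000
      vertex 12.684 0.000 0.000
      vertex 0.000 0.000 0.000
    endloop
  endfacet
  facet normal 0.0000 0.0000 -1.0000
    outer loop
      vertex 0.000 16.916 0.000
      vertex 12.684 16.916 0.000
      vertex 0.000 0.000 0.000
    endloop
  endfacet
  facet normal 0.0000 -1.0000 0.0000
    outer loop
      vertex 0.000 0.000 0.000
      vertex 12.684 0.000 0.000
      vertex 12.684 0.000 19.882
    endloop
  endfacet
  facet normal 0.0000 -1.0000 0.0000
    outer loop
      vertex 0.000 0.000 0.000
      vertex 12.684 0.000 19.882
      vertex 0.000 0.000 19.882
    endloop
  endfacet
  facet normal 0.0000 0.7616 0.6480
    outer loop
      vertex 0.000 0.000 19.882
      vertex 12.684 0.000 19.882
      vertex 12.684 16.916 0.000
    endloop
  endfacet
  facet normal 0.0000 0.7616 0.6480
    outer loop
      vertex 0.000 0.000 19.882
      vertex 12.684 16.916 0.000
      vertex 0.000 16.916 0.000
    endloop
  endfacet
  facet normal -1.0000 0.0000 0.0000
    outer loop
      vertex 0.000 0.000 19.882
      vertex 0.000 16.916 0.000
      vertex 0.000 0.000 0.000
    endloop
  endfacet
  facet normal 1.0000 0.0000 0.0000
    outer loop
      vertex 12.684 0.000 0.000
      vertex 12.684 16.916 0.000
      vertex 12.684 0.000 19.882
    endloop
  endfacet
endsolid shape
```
; perimeter-only toolpath
G21 ; units = mm
G90 ; absolute positioning
G28 ; home
; layer 1
G0 Z2.485
G0 X0.000 Y0.000
G1 X12.684 Y0.000
G1 X12.684 Y14.802
G1 X0.000 Y14.802
G1 X0.000 Y0.000
; layer 2
G0 Z4.971
G0 X0.000 Y0.000
G1 X12.684 Y0.000
G1 X12.684 Y12.687
G1 X0.000 Y12.687
G1 X0.000 Y0.000
; layer 3
G0 Z7.456
G0 X0.000 Y0.000
G1 X12.684 Y0.000
G1 X12.684 Y10.572
G1 X0.000 Y10.572
G1 X0.000 Y0.000
; layer 4
G0 Z9.941
G0 X0.000 Y0.000
G1 X12.684 Y0.000
G1 X12.684 Y8.458
G1 X0.000 Y8.458
G1 X0.000 Y0.000
; layer 5
G0 Z12.426
G0 X0.000 Y0.000
G1 X12.684 Y0.000
G1 X12.684 Y6.344
G1 X0.000 Y6.344
G1 X0.000 Y0.000
; layer 6
G0 Z14.912
G0 X0.000 Y0.000
G1 X12.684 Y0.000
G1 X12.684 Y4.229
G1 X0.000 Y4.229
G1 X0.000 Y0.000
; layer 7
G0 Z17.397
G0 X0.000 Y0.000
G1 X12.684 Y0.000
G1 X12.684 Y2.115
G1 X0.000 Y2.115
G1 X0.000 Y0.000
M2 ; end

The solid is a wedge (ramp): 12.7 × 16.9 mm base, rising to 19.9 mm along the y=0 edge and sloping linearly to z=0 at y=16.9. Slicing at Δz = 2.485 mm — 8 equal slices spanning the solid's height, so layer i sits at z = i·h/8 — gives 7 non-empty perimeters. Each is a 4-segment closed polygon; G0 lifts to the layer z and rapids to the start vertex, then G1 traces the edges. The cross-section shrinks linearly with z (the slice at the apex is degenerate and omitted).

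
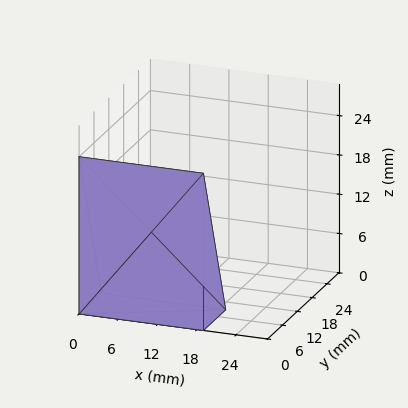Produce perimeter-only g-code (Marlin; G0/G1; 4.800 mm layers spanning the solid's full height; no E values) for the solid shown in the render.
Reading the render: the shape is a wedge (ramp): 19 × 9 mm base, rising to 24 mm along the y=0 edge and sloping linearly to z=0 at y=9 (dimensions read to the nearest mm from the axis ticks). For the g-code, the solid's height is divided into equal slices at the stated Δz and each level perimeter traced with G1 moves after a G0 lift.

; perimeter-only toolpath
G21 ; units = mm
G90 ; absolute positioning
G28 ; home
; layer 1
G0 Z4.800
G0 X0.000 Y0.000
G1 X19.000 Y0.000
G1 X19.000 Y7.200
G1 X0.000 Y7.200
G1 X0.000 Y0.000
; layer 2
G0 Z9.600
G0 X0.000 Y0.000
G1 X19.000 Y0.000
G1 X19.000 Y5.400
G1 X0.000 Y5.400
G1 X0.000 Y0.000
; layer 3
G0 Z14.400
G0 X0.000 Y0.000
G1 X19.000 Y0.000
G1 X19.000 Y3.600
G1 X0.000 Y3.600
G1 X0.000 Y0.000
; layer 4
G0 Z19.200
G0 X0.000 Y0.000
G1 X19.000 Y0.000
G1 X19.000 Y1.800
G1 X0.000 Y1.800
G1 X0.000 Y0.000
M2 ; end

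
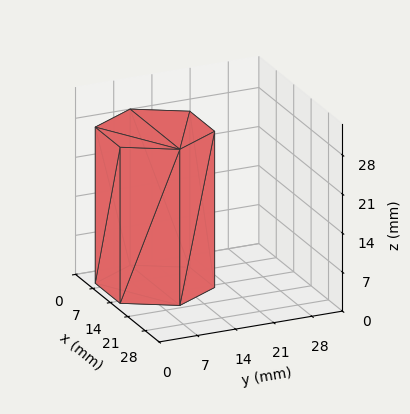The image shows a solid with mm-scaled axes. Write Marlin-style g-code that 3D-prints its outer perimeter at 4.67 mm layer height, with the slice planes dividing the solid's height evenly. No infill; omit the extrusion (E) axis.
Reading the render: the shape is a regular 6-sided prism (a cylinder approximated with 6 flat sides), circumscribed radius ≈ 10 mm, height ≈ 28 mm (dimensions read to the nearest mm from the axis ticks). For the g-code, the solid's height is divided into equal slices at the stated Δz and each level perimeter traced with G1 moves after a G0 lift.

; perimeter-only toolpath
G21 ; units = mm
G90 ; absolute positioning
G28 ; home
; layer 1
G0 Z4.67
G0 X20.00 Y10.00
G1 X15.00 Y18.66
G1 X5.00 Y18.66
G1 X0.00 Y10.00
G1 X5.00 Y1.34
G1 X15.00 Y1.34
G1 X20.00 Y10.00
; layer 2
G0 Z9.33
G0 X20.00 Y10.00
G1 X15.00 Y18.66
G1 X5.00 Y18.66
G1 X0.00 Y10.00
G1 X5.00 Y1.34
G1 X15.00 Y1.34
G1 X20.00 Y10.00
; layer 3
G0 Z14.00
G0 X20.00 Y10.00
G1 X15.00 Y18.66
G1 X5.00 Y18.66
G1 X0.00 Y10.00
G1 X5.00 Y1.34
G1 X15.00 Y1.34
G1 X20.00 Y10.00
; layer 4
G0 Z18.67
G0 X20.00 Y10.00
G1 X15.00 Y18.66
G1 X5.00 Y18.66
G1 X0.00 Y10.00
G1 X5.00 Y1.34
G1 X15.00 Y1.34
G1 X20.00 Y10.00
; layer 5
G0 Z23.33
G0 X20.00 Y10.00
G1 X15.00 Y18.66
G1 X5.00 Y18.66
G1 X0.00 Y10.00
G1 X5.00 Y1.34
G1 X15.00 Y1.34
G1 X20.00 Y10.00
; layer 6
G0 Z28.00
G0 X20.00 Y10.00
G1 X15.00 Y18.66
G1 X5.00 Y18.66
G1 X0.00 Y10.00
G1 X5.00 Y1.34
G1 X15.00 Y1.34
G1 X20.00 Y10.00
M2 ; end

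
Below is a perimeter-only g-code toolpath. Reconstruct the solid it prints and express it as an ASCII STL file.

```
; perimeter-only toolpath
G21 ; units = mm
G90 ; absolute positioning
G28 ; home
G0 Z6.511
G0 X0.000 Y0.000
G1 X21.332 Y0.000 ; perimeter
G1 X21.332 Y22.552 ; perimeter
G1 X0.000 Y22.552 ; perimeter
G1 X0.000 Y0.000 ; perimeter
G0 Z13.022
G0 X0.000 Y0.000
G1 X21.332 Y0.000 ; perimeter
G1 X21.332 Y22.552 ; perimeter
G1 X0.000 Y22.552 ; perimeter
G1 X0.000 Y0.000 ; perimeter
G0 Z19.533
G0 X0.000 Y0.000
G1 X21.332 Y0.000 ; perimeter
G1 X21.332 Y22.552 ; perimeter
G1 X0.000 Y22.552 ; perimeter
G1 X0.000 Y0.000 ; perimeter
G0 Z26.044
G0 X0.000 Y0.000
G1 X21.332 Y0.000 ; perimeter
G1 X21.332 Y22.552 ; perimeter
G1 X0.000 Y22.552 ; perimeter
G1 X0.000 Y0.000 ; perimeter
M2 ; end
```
solid part
  facet normal 0.0000 0.0000 -1.0000
    outer loop
      vertex 21.332 22.552 0.000
      vertex 21.332 0.000 0.000
      vertex 0.000 0.000 0.000
    endloop
  endfacet
  facet normal 0.0000 0.0000 -1.0000
    outer loop
      vertex 0.000 22.552 0.000
      vertex 21.332 22.552 0.000
      vertex 0.000 0.000 0.000
    endloop
  endfacet
  facet normal 0.0000 0.0000 1.0000
    outer loop
      vertex 0.000 0.000 26.044
      vertex 21.332 0.000 26.044
      vertex 21.332 22.552 26.044
    endloop
  endfacet
  facet normal 0.0000 0.0000 1.0000
    outer loop
      vertex 0.000 0.000 26.044
      vertex 21.332 22.552 26.044
      vertex 0.000 22.552 26.044
    endloop
  endfacet
  facet normal 0.0000 -1.0000 0.0000
    outer loop
      vertex 0.000 0.000 0.000
      vertex 21.332 0.000 0.000
      vertex 21.332 0.000 26.044
    endloop
  endfacet
  facet normal 0.0000 -1.0000 0.0000
    outer loop
      vertex 0.000 0.000 0.000
      vertex 21.332 0.000 26.044
      vertex 0.000 0.000 26.044
    endloop
  endfacet
  facet normal 0.0000 1.0000 0.0000
    outer loop
      vertex 21.332 22.552 26.044
      vertex 21.332 22.552 0.000
      vertex 0.000 22.552 0.000
    endloop
  endfacet
  facet normal 0.0000 1.0000 0.0000
    outer loop
      vertex 0.000 22.552 26.044
      vertex 21.332 22.552 26.044
      vertex 0.000 22.552 0.000
    endloop
  endfacet
  facet normal -1.0000 0.0000 0.0000
    outer loop
      vertex 0.000 22.552 26.044
      vertex 0.000 22.552 0.000
      vertex 0.000 0.000 0.000
    endloop
  endfacet
  facet normal -1.0000 0.0000 0.0000
    outer loop
      vertex 0.000 0.000 26.044
      vertex 0.000 22.552 26.044
      vertex 0.000 0.000 0.000
    endloop
  endfacet
  facet normal 1.0000 0.0000 0.0000
    outer loop
      vertex 21.332 0.000 0.000
      vertex 21.332 22.552 0.000
      vertex 21.332 22.552 26.044
    endloop
  endfacet
  facet normal 1.0000 0.0000 0.0000
    outer loop
      vertex 21.332 0.000 0.000
      vertex 21.332 22.552 26.044
      vertex 21.332 0.000 26.044
    endloop
  endfacet
endsolid part

The G0 Z moves step by Δz≈6.511 mm. Every layer's G1 loop is the same polygon, so the solid is a straight extrusion of it from z=0 to z≈26. Closing with flat bottom and top caps and triangulating gives 12 facets — a rectangular box, roughly 21.3 × 22.6 mm footprint and 26 mm tall.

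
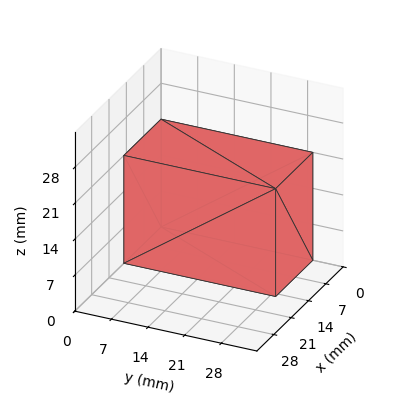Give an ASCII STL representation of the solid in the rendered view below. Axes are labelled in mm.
Reading the render: the shape is a rectangular box, roughly 15 × 29 mm footprint and 21 mm tall (dimensions read to the nearest mm from the axis ticks). For the STL, each face is triangulated and given an outward normal.

solid part
  facet normal 0.0000 0.0000 -1.0000
    outer loop
      vertex 15.0 29.0 0.0
      vertex 15.0 0.0 0.0
      vertex 0.0 0.0 0.0
    endloop
  endfacet
  facet normal 0.0000 0.0000 -1.0000
    outer loop
      vertex 0.0 29.0 0.0
      vertex 15.0 29.0 0.0
      vertex 0.0 0.0 0.0
    endloop
  endfacet
  facet normal 0.0000 0.0000 1.0000
    outer loop
      vertex 0.0 0.0 21.0
      vertex 15.0 0.0 21.0
      vertex 15.0 29.0 21.0
    endloop
  endfacet
  facet normal 0.0000 0.0000 1.0000
    outer loop
      vertex 0.0 0.0 21.0
      vertex 15.0 29.0 21.0
      vertex 0.0 29.0 21.0
    endloop
  endfacet
  facet normal 0.0000 -1.0000 0.0000
    outer loop
      vertex 0.0 0.0 0.0
      vertex 15.0 0.0 0.0
      vertex 15.0 0.0 21.0
    endloop
  endfacet
  facet normal 0.0000 -1.0000 0.0000
    outer loop
      vertex 0.0 0.0 0.0
      vertex 15.0 0.0 21.0
      vertex 0.0 0.0 21.0
    endloop
  endfacet
  facet normal 0.0000 1.0000 0.0000
    outer loop
      vertex 15.0 29.0 21.0
      vertex 15.0 29.0 0.0
      vertex 0.0 29.0 0.0
    endloop
  endfacet
  facet normal 0.0000 1.0000 0.0000
    outer loop
      vertex 0.0 29.0 21.0
      vertex 15.0 29.0 21.0
      vertex 0.0 29.0 0.0
    endloop
  endfacet
  facet normal -1.0000 0.0000 0.0000
    outer loop
      vertex 0.0 29.0 21.0
      vertex 0.0 29.0 0.0
      vertex 0.0 0.0 0.0
    endloop
  endfacet
  facet normal -1.0000 0.0000 0.0000
    outer loop
      vertex 0.0 0.0 21.0
      vertex 0.0 29.0 21.0
      vertex 0.0 0.0 0.0
    endloop
  endfacet
  facet normal 1.0000 0.0000 0.0000
    outer loop
      vertex 15.0 0.0 0.0
      vertex 15.0 29.0 0.0
      vertex 15.0 29.0 21.0
    endloop
  endfacet
  facet normal 1.0000 0.0000 0.0000
    outer loop
      vertex 15.0 0.0 0.0
      vertex 15.0 29.0 21.0
      vertex 15.0 0.0 21.0
    endloop
  endfacet
endsolid part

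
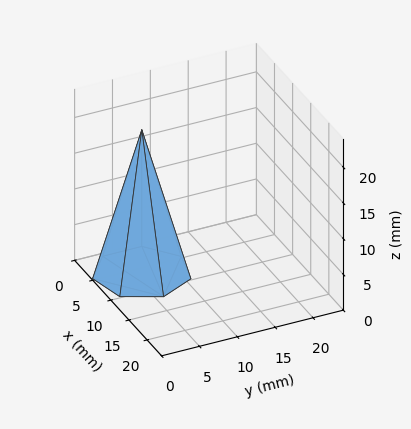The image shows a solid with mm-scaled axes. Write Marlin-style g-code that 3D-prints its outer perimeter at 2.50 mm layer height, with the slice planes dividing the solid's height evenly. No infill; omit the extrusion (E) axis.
Reading the render: the shape is a regular 7-sided pyramid, base circumscribed radius ≈ 6 mm, apex at z ≈ 20 mm (dimensions read to the nearest mm from the axis ticks). For the g-code, the solid's height is divided into equal slices at the stated Δz and each level perimeter traced with G1 moves after a G0 lift.

; perimeter-only toolpath
G21 ; units = mm
G90 ; absolute positioning
G28 ; home
; layer 1
G0 Z2.50
G0 X11.25 Y6.00
G1 X9.27 Y10.10
G1 X4.83 Y11.12
G1 X1.27 Y8.27
G1 X1.27 Y3.73
G1 X4.83 Y0.88
G1 X9.27 Y1.90
G1 X11.25 Y6.00
; layer 2
G0 Z5.00
G0 X10.50 Y6.00
G1 X8.80 Y9.52
G1 X5.00 Y10.39
G1 X1.94 Y7.95
G1 X1.94 Y4.05
G1 X5.00 Y1.61
G1 X8.80 Y2.48
G1 X10.50 Y6.00
; layer 3
G0 Z7.50
G0 X9.75 Y6.00
G1 X8.34 Y8.93
G1 X5.16 Y9.66
G1 X2.62 Y7.62
G1 X2.62 Y4.38
G1 X5.16 Y2.34
G1 X8.34 Y3.07
G1 X9.75 Y6.00
; layer 4
G0 Z10.00
G0 X9.00 Y6.00
G1 X7.87 Y8.34
G1 X5.33 Y8.93
G1 X3.29 Y7.30
G1 X3.29 Y4.70
G1 X5.33 Y3.08
G1 X7.87 Y3.66
G1 X9.00 Y6.00
; layer 5
G0 Z12.50
G0 X8.25 Y6.00
G1 X7.40 Y7.76
G1 X5.50 Y8.19
G1 X3.97 Y6.97
G1 X3.97 Y5.03
G1 X5.50 Y3.81
G1 X7.40 Y4.24
G1 X8.25 Y6.00
; layer 6
G0 Z15.00
G0 X7.50 Y6.00
G1 X6.94 Y7.17
G1 X5.67 Y7.46
G1 X4.65 Y6.65
G1 X4.65 Y5.35
G1 X5.67 Y4.54
G1 X6.94 Y4.83
G1 X7.50 Y6.00
; layer 7
G0 Z17.50
G0 X6.75 Y6.00
G1 X6.47 Y6.59
G1 X5.83 Y6.73
G1 X5.32 Y6.33
G1 X5.32 Y5.67
G1 X5.83 Y5.27
G1 X6.47 Y5.41
G1 X6.75 Y6.00
M2 ; end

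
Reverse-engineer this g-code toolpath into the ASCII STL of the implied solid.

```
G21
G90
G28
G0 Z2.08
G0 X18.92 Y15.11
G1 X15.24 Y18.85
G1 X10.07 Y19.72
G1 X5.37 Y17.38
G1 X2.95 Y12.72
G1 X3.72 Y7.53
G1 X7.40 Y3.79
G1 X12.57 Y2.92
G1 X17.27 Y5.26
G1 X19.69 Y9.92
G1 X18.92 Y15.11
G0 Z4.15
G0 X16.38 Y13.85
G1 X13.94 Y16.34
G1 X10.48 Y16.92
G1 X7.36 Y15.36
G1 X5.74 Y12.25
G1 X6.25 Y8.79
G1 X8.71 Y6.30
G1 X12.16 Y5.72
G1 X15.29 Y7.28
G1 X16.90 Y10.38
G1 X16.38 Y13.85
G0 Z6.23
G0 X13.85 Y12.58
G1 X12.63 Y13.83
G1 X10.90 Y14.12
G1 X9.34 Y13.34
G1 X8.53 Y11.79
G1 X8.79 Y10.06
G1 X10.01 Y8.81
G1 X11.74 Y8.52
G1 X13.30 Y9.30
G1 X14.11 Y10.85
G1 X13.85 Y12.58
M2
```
solid part
  facet normal 0.0000 0.0000 -1.0000
    outer loop
      vertex 9.65 22.52 0.00
      vertex 16.55 21.36 0.00
      vertex 21.45 16.37 0.00
    endloop
  endfacet
  facet normal 0.0000 0.0000 -1.0000
    outer loop
      vertex 3.39 19.40 0.00
      vertex 9.65 22.52 0.00
      vertex 21.45 16.37 0.00
    endloop
  endfacet
  facet normal 0.0000 0.0000 -1.0000
    outer loop
      vertex 0.16 13.19 0.00
      vertex 3.39 19.40 0.00
      vertex 21.45 16.37 0.00
    endloop
  endfacet
  facet normal 0.0000 0.0000 -1.0000
    outer loop
      vertex 1.19 6.27 0.00
      vertex 0.16 13.19 0.00
      vertex 21.45 16.37 0.00
    endloop
  endfacet
  facet normal 0.0000 0.0000 -1.0000
    outer loop
      vertex 6.09 1.28 0.00
      vertex 1.19 6.27 0.00
      vertex 21.45 16.37 0.00
    endloop
  endfacet
  facet normal 0.0000 0.0000 -1.0000
    outer loop
      vertex 12.99 0.12 0.00
      vertex 6.09 1.28 0.00
      vertex 21.45 16.37 0.00
    endloop
  endfacet
  facet normal 0.0000 0.0000 -1.0000
    outer loop
      vertex 19.25 3.24 0.00
      vertex 12.99 0.12 0.00
      vertex 21.45 16.37 0.00
    endloop
  endfacet
  facet normal 0.0000 0.0000 -1.0000
    outer loop
      vertex 22.48 9.45 0.00
      vertex 19.25 3.24 0.00
      vertex 21.45 16.37 0.00
    endloop
  endfacet
  facet normal 0.4356 0.4278 0.7920
    outer loop
      vertex 21.45 16.37 0.00
      vertex 16.55 21.36 0.00
      vertex 11.32 11.32 8.30
    endloop
  endfacet
  facet normal 0.1012 0.6020 0.7920
    outer loop
      vertex 16.55 21.36 0.00
      vertex 9.65 22.52 0.00
      vertex 11.32 11.32 8.30
    endloop
  endfacet
  facet normal -0.2723 0.5464 0.7920
    outer loop
      vertex 9.65 22.52 0.00
      vertex 3.39 19.40 0.00
      vertex 11.32 11.32 8.30
    endloop
  endfacet
  facet normal -0.5417 0.2818 0.7919
    outer loop
      vertex 3.39 19.40 0.00
      vertex 0.16 13.19 0.00
      vertex 11.32 11.32 8.30
    endloop
  endfacet
  facet normal -0.6040 -0.0899 0.7919
    outer loop
      vertex 0.16 13.19 0.00
      vertex 1.19 6.27 0.00
      vertex 11.32 11.32 8.30
    endloop
  endfacet
  facet normal -0.4356 -0.4278 0.7920
    outer loop
      vertex 1.19 6.27 0.00
      vertex 6.09 1.28 0.00
      vertex 11.32 11.32 8.30
    endloop
  endfacet
  facet normal -0.1012 -0.6020 0.7920
    outer loop
      vertex 6.09 1.28 0.00
      vertex 12.99 0.12 0.00
      vertex 11.32 11.32 8.30
    endloop
  endfacet
  facet normal 0.2723 -0.5464 0.7920
    outer loop
      vertex 12.99 0.12 0.00
      vertex 19.25 3.24 0.00
      vertex 11.32 11.32 8.30
    endloop
  endfacet
  facet normal 0.5417 -0.2818 0.7919
    outer loop
      vertex 19.25 3.24 0.00
      vertex 22.48 9.45 0.00
      vertex 11.32 11.32 8.30
    endloop
  endfacet
  facet normal 0.6040 0.0899 0.7919
    outer loop
      vertex 22.48 9.45 0.00
      vertex 21.45 16.37 0.00
      vertex 11.32 11.32 8.30
    endloop
  endfacet
endsolid part

The G0 Z moves step by Δz≈2.08 mm. The G1 loops shrink linearly with z, so the solid tapers from its base footprint up to z≈8.3. Closing with a flat bottom cap and the tapered top and triangulating gives 18 facets — a regular 10-sided pyramid, base circumscribed radius ≈ 11.3 mm, apex at z ≈ 8.3 mm.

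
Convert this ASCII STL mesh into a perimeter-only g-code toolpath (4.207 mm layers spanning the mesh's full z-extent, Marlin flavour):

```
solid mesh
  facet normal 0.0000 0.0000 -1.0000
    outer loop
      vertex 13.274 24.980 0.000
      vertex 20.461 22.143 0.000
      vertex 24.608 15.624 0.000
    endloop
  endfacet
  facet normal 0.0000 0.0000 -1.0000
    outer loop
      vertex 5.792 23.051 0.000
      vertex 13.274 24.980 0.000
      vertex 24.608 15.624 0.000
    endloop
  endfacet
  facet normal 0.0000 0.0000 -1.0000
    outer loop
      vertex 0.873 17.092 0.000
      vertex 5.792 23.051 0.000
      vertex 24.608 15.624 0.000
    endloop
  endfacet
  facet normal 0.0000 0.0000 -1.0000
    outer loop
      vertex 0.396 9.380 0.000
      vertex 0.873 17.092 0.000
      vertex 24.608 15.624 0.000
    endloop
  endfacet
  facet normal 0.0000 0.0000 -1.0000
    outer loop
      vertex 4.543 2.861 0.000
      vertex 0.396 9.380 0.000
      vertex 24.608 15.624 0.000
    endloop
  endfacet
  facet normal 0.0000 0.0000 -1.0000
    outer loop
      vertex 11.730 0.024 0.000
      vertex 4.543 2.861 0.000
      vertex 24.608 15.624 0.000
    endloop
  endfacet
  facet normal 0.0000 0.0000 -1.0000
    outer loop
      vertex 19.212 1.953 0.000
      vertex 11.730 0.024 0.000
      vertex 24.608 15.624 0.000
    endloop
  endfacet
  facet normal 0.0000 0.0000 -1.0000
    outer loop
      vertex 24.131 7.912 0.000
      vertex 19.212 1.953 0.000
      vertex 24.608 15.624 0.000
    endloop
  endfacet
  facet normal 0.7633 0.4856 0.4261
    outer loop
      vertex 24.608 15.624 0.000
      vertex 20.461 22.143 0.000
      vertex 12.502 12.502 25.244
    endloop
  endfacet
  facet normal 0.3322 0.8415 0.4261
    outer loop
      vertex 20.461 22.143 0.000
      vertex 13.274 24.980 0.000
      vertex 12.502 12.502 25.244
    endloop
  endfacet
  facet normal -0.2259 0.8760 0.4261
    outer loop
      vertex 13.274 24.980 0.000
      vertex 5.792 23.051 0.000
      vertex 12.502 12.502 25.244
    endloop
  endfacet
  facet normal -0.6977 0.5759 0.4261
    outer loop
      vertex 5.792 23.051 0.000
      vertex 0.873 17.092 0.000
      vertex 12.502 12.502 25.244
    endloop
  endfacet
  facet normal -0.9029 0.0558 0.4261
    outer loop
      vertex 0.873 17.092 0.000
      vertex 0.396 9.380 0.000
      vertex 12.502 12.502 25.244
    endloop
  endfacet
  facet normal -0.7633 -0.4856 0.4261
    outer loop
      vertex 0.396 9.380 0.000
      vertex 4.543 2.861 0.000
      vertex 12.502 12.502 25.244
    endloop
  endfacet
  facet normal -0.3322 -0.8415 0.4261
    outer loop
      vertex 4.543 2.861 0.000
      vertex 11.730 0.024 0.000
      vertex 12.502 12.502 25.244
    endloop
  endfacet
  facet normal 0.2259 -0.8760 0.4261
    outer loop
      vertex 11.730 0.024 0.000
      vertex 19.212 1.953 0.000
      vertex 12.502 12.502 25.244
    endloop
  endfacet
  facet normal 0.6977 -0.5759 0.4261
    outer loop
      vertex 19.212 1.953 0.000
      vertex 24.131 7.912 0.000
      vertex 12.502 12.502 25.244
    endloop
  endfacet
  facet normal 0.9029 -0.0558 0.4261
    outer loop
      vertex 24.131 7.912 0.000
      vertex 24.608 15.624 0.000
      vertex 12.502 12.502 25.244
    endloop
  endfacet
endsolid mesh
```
; perimeter-only toolpath
G21 ; units = mm
G90 ; absolute positioning
G28 ; home
; layer 1
G0 Z4.207
G0 X22.590 Y15.104
G1 X19.134 Y20.536
G1 X13.145 Y22.900
G1 X6.910 Y21.293
G1 X2.811 Y16.327
G1 X2.414 Y9.900
G1 X5.870 Y4.468
G1 X11.859 Y2.104
G1 X18.094 Y3.711
G1 X22.193 Y8.677
G1 X22.590 Y15.104
; layer 2
G0 Z8.415
G0 X20.573 Y14.583
G1 X17.808 Y18.929
G1 X13.017 Y20.821
G1 X8.029 Y19.535
G1 X4.749 Y15.562
G1 X4.431 Y10.421
G1 X7.196 Y6.075
G1 X11.987 Y4.183
G1 X16.975 Y5.469
G1 X20.255 Y9.442
G1 X20.573 Y14.583
; layer 3
G0 Z12.622
G0 X18.555 Y14.063
G1 X16.482 Y17.323
G1 X12.888 Y18.741
G1 X9.147 Y17.776
G1 X6.688 Y14.797
G1 X6.449 Y10.941
G1 X8.523 Y7.682
G1 X12.116 Y6.263
G1 X15.857 Y7.228
G1 X18.317 Y10.207
G1 X18.555 Y14.063
; layer 4
G0 Z16.829
G0 X16.537 Y13.543
G1 X15.155 Y15.716
G1 X12.759 Y16.661
G1 X10.265 Y16.018
G1 X8.626 Y14.032
G1 X8.467 Y11.461
G1 X9.849 Y9.288
G1 X12.245 Y8.343
G1 X14.739 Y8.986
G1 X16.378 Y10.972
G1 X16.537 Y13.543
; layer 5
G0 Z21.037
G0 X14.520 Y13.022
G1 X13.829 Y14.109
G1 X12.631 Y14.582
G1 X11.384 Y14.260
G1 X10.564 Y13.267
G1 X10.484 Y11.982
G1 X11.176 Y10.895
G1 X12.373 Y10.422
G1 X13.620 Y10.744
G1 X14.440 Y11.737
G1 X14.520 Y13.022
M2 ; end

The solid is a regular 10-sided pyramid, base circumscribed radius ≈ 12.5 mm, apex at z ≈ 25.2 mm. Slicing at Δz = 4.207 mm — 6 equal slices spanning the solid's height, so layer i sits at z = i·h/6 — gives 5 non-empty perimeters. Each is a 10-segment closed polygon; G0 lifts to the layer z and rapids to the start vertex, then G1 traces the edges. The cross-section shrinks linearly with z (the slice at the apex is degenerate and omitted).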